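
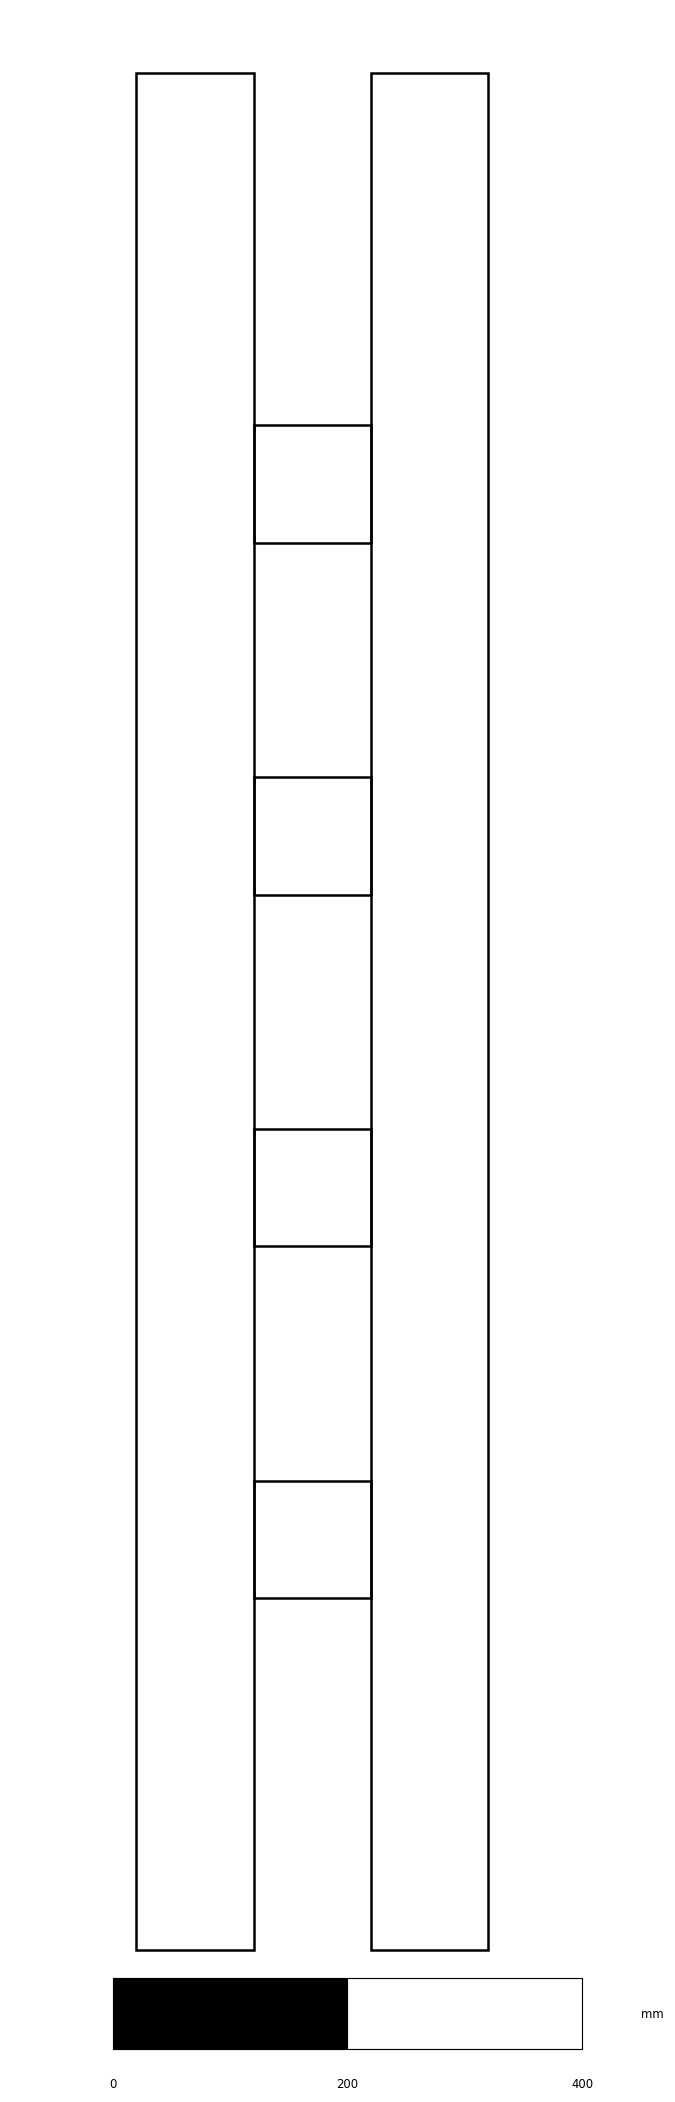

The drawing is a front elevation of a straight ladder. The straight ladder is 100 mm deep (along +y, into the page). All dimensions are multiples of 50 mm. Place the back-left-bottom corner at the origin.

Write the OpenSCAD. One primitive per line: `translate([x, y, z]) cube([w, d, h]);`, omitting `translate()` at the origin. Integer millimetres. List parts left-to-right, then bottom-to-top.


cube([100, 100, 1600]);
translate([100, 0, 300]) cube([100, 100, 100]);
translate([100, 0, 600]) cube([100, 100, 100]);
translate([100, 0, 900]) cube([100, 100, 100]);
translate([100, 0, 1200]) cube([100, 100, 100]);
translate([200, 0, 0]) cube([100, 100, 1600]);


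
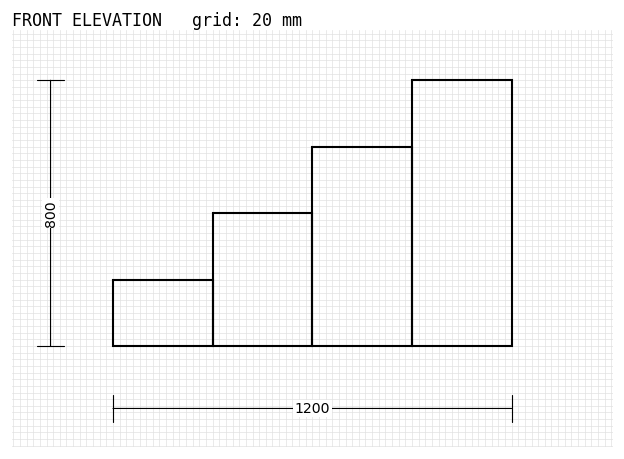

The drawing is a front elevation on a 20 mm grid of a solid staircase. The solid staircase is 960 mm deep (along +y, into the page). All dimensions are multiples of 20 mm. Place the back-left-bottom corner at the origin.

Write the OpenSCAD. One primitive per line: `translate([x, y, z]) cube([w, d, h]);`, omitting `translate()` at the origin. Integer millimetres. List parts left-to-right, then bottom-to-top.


cube([300, 960, 200]);
translate([300, 0, 0]) cube([300, 960, 400]);
translate([600, 0, 0]) cube([300, 960, 600]);
translate([900, 0, 0]) cube([300, 960, 800]);


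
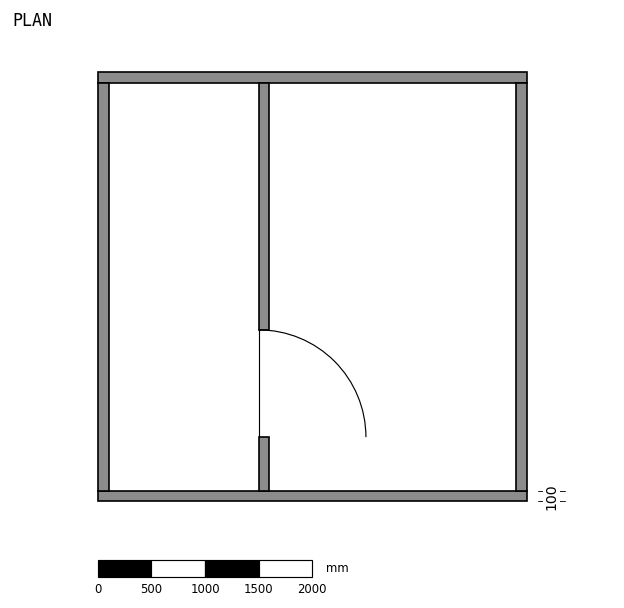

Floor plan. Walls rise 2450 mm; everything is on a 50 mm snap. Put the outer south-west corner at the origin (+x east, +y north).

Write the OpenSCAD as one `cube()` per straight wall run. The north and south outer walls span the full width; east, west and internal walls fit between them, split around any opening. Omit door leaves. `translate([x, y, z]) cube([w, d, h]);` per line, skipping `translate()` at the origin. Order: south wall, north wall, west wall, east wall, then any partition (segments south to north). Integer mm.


cube([4000, 100, 2450]);
translate([0, 3900, 0]) cube([4000, 100, 2450]);
translate([0, 100, 0]) cube([100, 3800, 2450]);
translate([3900, 100, 0]) cube([100, 3800, 2450]);
translate([1500, 100, 0]) cube([100, 500, 2450]);
translate([1500, 1600, 0]) cube([100, 2300, 2450]);


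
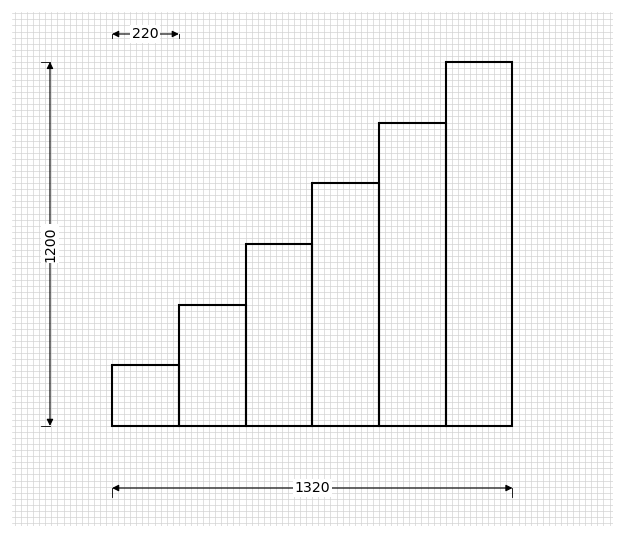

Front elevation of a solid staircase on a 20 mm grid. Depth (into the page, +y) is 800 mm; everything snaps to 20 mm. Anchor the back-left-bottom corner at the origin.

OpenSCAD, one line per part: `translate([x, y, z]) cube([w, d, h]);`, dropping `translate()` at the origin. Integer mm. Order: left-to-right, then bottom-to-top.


cube([220, 800, 200]);
translate([220, 0, 0]) cube([220, 800, 400]);
translate([440, 0, 0]) cube([220, 800, 600]);
translate([660, 0, 0]) cube([220, 800, 800]);
translate([880, 0, 0]) cube([220, 800, 1000]);
translate([1100, 0, 0]) cube([220, 800, 1200]);


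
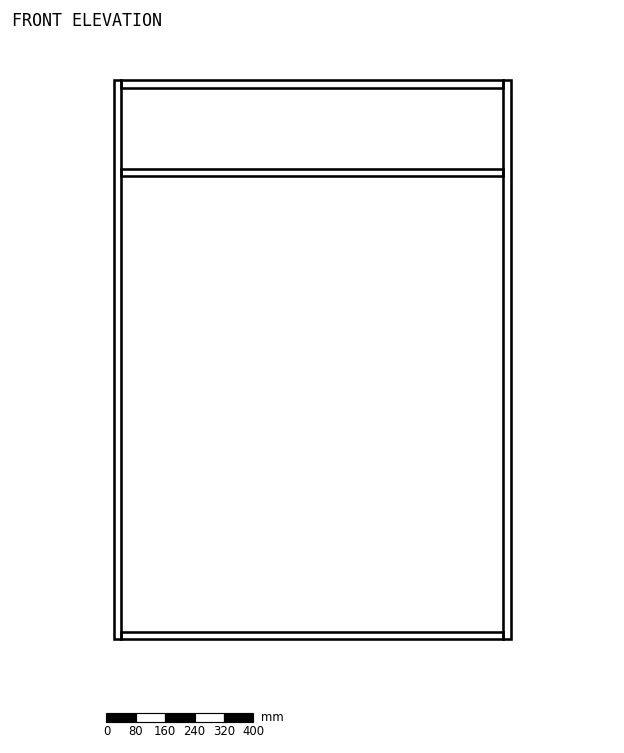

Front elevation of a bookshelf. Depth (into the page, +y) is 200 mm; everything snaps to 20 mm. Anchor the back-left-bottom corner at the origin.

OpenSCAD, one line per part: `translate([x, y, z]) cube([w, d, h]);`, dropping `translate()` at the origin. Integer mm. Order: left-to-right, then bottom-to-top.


cube([20, 200, 1520]);
translate([20, 0, 0]) cube([1040, 200, 20]);
translate([20, 0, 1260]) cube([1040, 200, 20]);
translate([20, 0, 1500]) cube([1040, 200, 20]);
translate([1060, 0, 0]) cube([20, 200, 1520]);


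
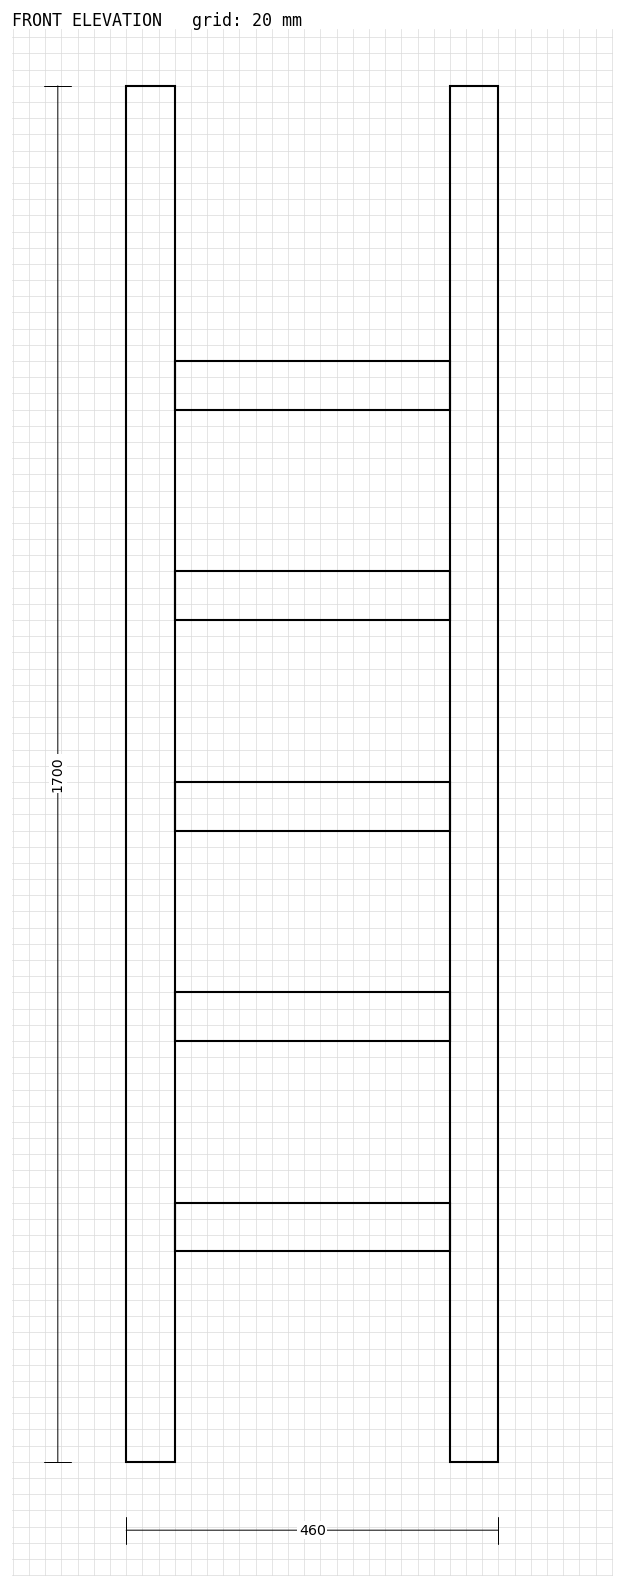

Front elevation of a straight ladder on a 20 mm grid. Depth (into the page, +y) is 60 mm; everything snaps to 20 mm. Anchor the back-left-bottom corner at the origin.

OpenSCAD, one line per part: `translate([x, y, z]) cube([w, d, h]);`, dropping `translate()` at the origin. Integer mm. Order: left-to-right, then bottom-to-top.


cube([60, 60, 1700]);
translate([60, 0, 260]) cube([340, 60, 60]);
translate([60, 0, 520]) cube([340, 60, 60]);
translate([60, 0, 780]) cube([340, 60, 60]);
translate([60, 0, 1040]) cube([340, 60, 60]);
translate([60, 0, 1300]) cube([340, 60, 60]);
translate([400, 0, 0]) cube([60, 60, 1700]);


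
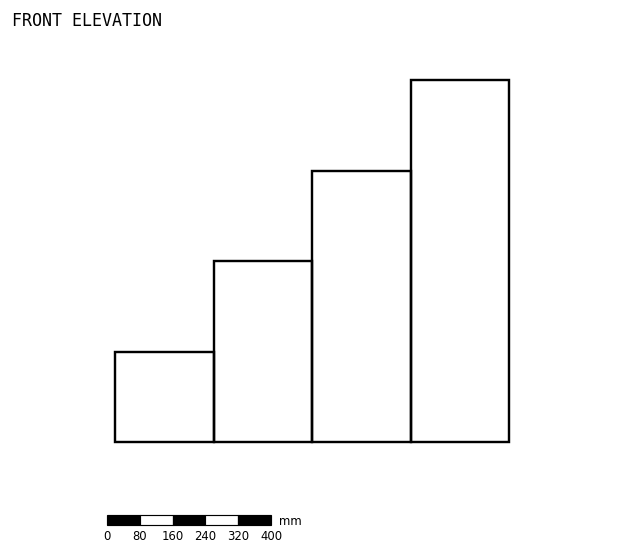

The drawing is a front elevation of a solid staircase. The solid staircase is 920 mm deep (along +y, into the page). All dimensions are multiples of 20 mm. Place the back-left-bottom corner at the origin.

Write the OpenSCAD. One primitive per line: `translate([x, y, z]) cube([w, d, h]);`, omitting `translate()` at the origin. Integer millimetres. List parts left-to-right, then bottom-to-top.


cube([240, 920, 220]);
translate([240, 0, 0]) cube([240, 920, 440]);
translate([480, 0, 0]) cube([240, 920, 660]);
translate([720, 0, 0]) cube([240, 920, 880]);


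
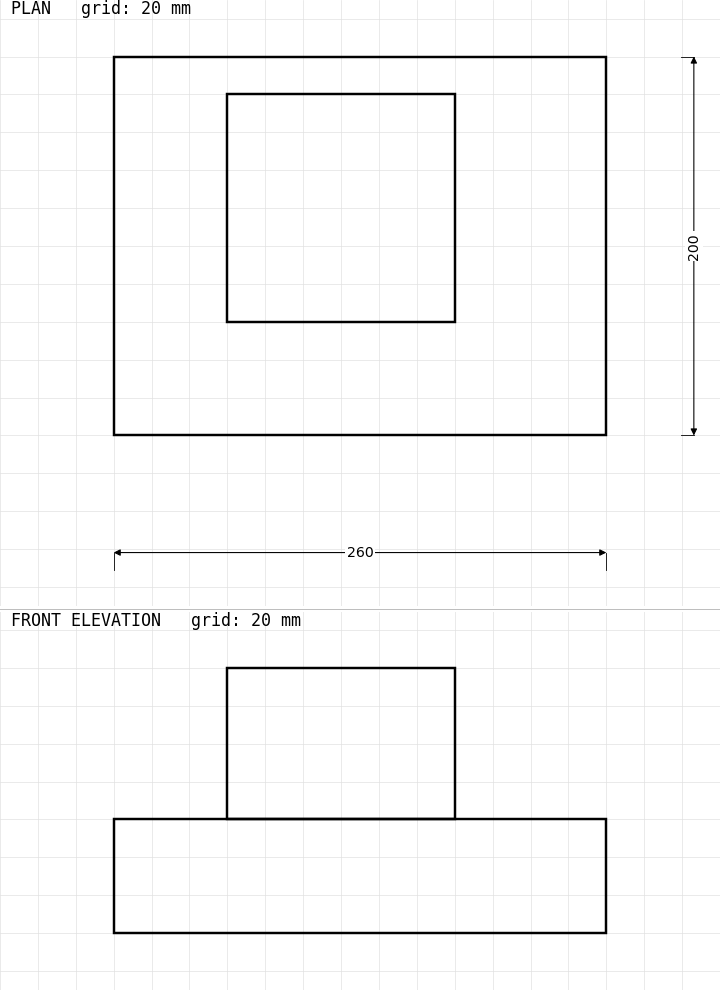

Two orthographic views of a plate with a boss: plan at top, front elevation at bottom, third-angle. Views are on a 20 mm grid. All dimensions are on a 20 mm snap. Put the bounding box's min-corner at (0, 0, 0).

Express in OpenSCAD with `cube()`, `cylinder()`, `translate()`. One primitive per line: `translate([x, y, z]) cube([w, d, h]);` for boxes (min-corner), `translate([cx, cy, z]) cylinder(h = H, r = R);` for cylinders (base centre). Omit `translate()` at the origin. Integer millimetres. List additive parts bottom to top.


cube([260, 200, 60]);
translate([60, 60, 60]) cube([120, 120, 80]);


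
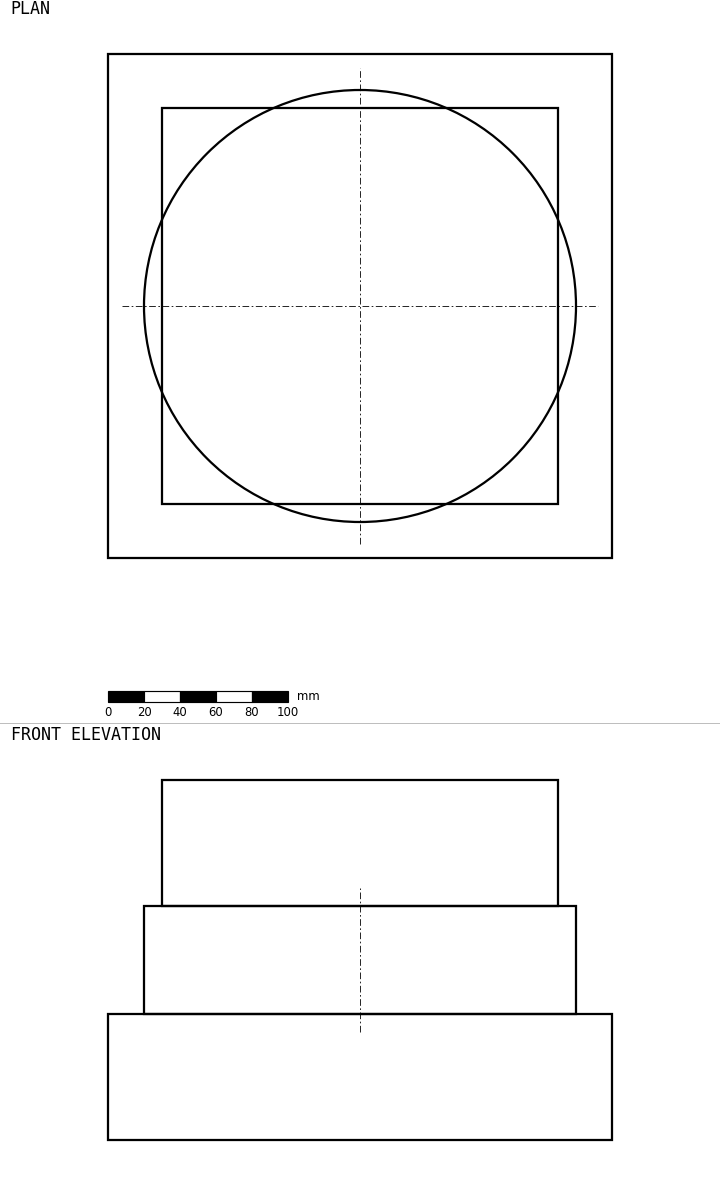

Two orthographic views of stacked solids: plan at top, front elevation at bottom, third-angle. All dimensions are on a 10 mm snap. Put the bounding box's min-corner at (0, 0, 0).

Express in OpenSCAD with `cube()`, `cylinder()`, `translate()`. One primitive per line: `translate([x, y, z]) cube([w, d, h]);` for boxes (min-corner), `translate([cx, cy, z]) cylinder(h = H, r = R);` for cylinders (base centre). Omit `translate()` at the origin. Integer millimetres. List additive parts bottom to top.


cube([280, 280, 70]);
translate([140, 140, 70]) cylinder(h = 60, r = 120);
translate([30, 30, 130]) cube([220, 220, 70]);


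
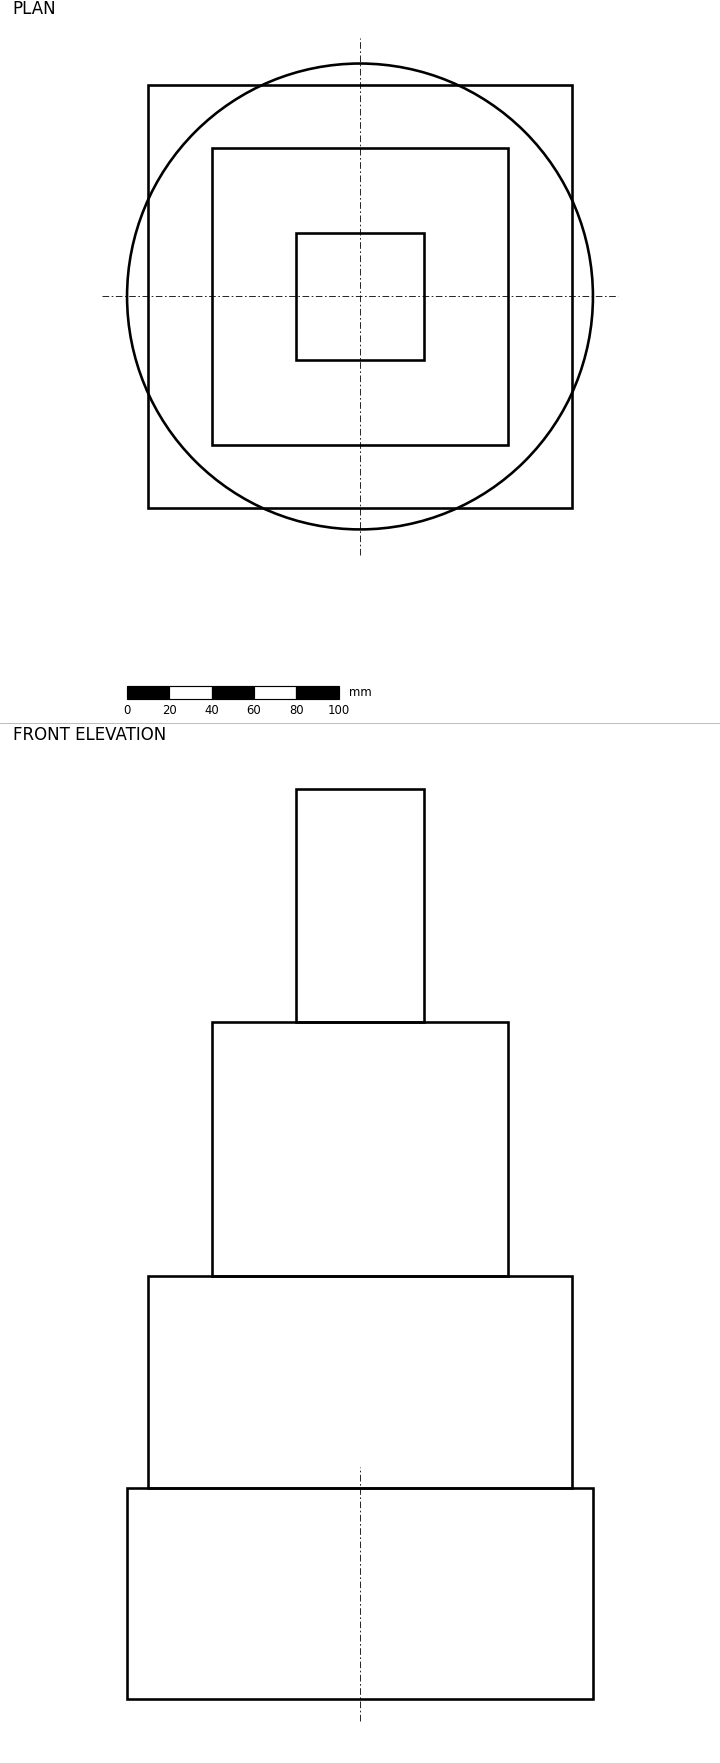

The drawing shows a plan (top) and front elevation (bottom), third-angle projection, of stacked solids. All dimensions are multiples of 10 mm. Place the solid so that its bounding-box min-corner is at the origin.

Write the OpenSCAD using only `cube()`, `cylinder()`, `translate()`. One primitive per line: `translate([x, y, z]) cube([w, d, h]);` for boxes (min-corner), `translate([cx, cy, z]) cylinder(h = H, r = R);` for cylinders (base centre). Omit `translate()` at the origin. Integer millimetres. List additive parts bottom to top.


translate([110, 110, 0]) cylinder(h = 100, r = 110);
translate([10, 10, 100]) cube([200, 200, 100]);
translate([40, 40, 200]) cube([140, 140, 120]);
translate([80, 80, 320]) cube([60, 60, 110]);


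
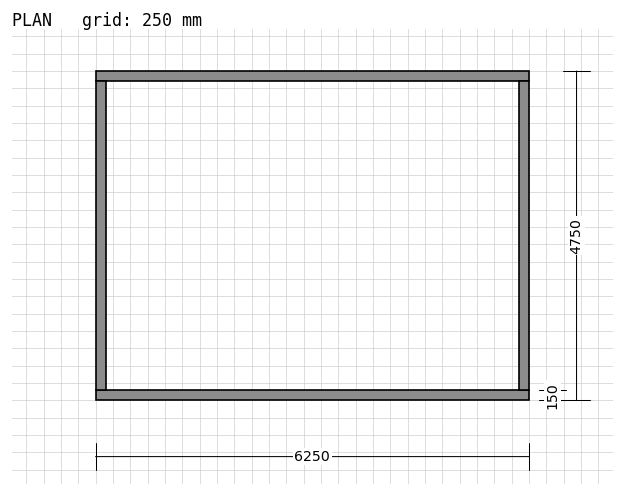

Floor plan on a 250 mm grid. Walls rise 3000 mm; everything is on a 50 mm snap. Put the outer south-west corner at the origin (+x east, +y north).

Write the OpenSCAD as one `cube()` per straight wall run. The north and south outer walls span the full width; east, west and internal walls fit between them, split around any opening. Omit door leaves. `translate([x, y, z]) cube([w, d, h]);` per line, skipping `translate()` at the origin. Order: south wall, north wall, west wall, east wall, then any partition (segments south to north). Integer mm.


cube([6250, 150, 3000]);
translate([0, 4600, 0]) cube([6250, 150, 3000]);
translate([0, 150, 0]) cube([150, 4450, 3000]);
translate([6100, 150, 0]) cube([150, 4450, 3000]);


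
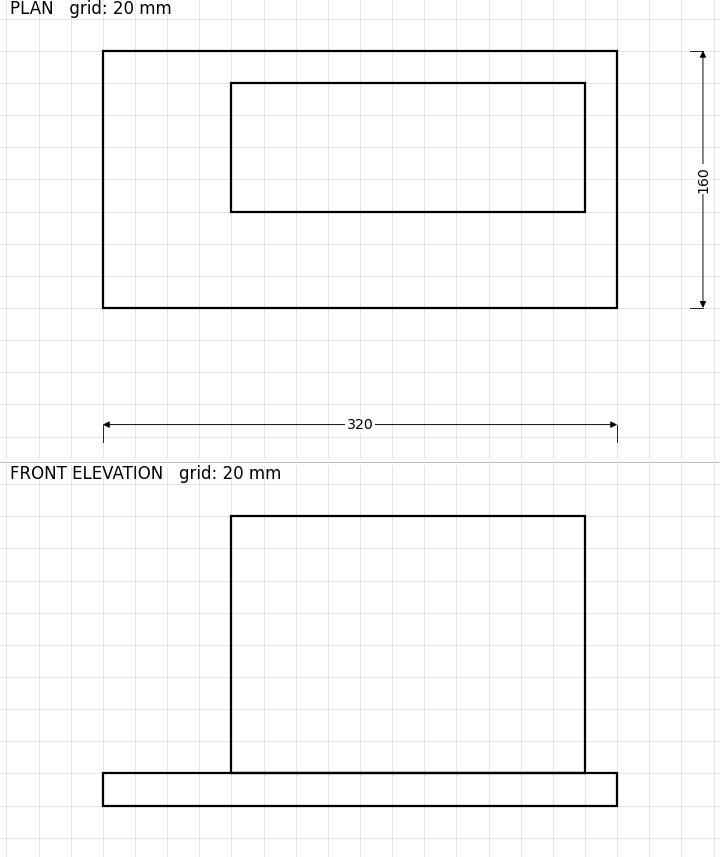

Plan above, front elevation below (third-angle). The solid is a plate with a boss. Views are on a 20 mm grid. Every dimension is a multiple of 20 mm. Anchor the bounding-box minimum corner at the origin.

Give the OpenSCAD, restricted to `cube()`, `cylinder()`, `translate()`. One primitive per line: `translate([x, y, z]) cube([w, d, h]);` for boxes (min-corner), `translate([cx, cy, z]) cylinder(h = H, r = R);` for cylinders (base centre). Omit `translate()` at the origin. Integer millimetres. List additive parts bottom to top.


cube([320, 160, 20]);
translate([80, 60, 20]) cube([220, 80, 160]);


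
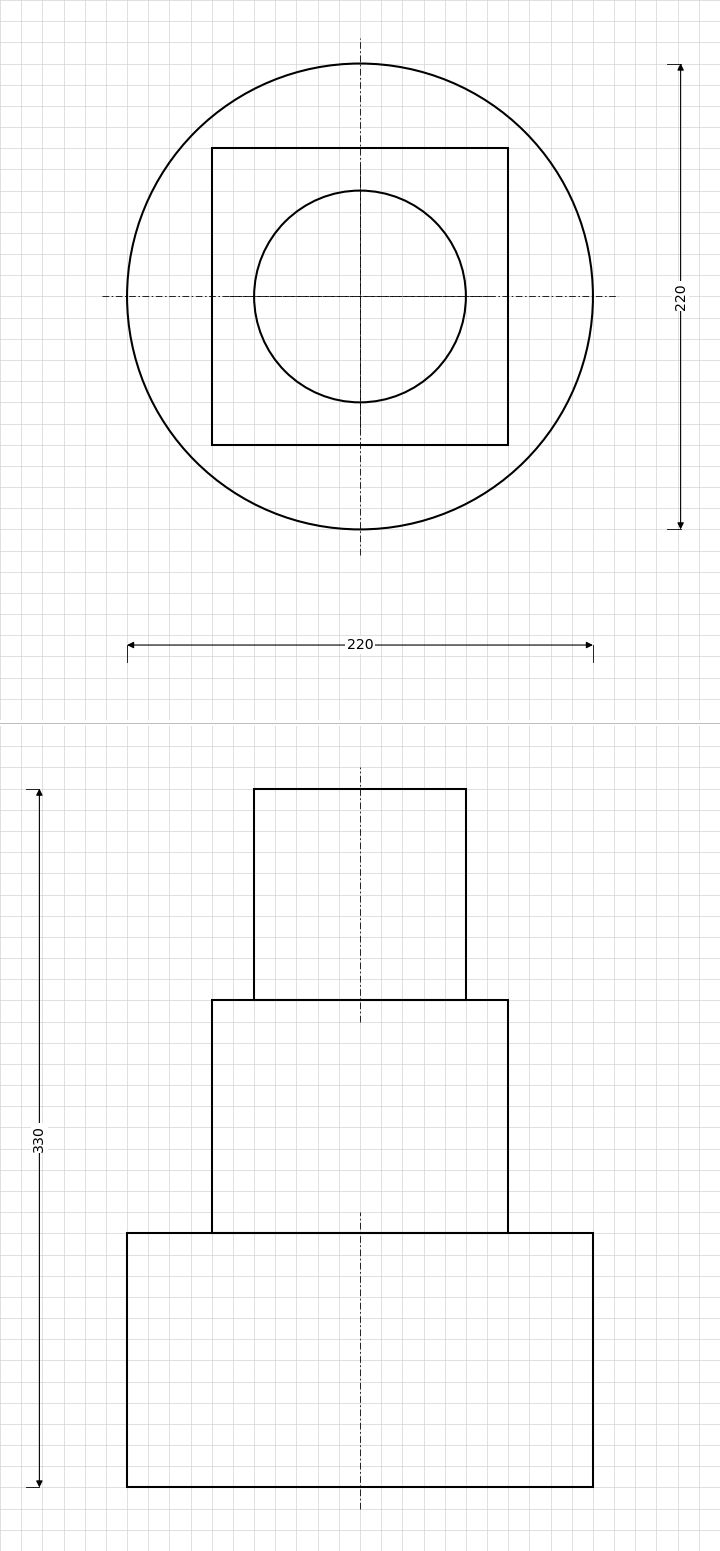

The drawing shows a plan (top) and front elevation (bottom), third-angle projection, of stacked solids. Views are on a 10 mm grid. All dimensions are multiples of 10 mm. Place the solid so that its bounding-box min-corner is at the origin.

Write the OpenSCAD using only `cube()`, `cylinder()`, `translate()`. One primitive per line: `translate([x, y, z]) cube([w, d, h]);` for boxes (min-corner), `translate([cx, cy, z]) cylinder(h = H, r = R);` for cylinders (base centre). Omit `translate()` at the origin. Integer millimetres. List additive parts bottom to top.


translate([110, 110, 0]) cylinder(h = 120, r = 110);
translate([40, 40, 120]) cube([140, 140, 110]);
translate([110, 110, 230]) cylinder(h = 100, r = 50);


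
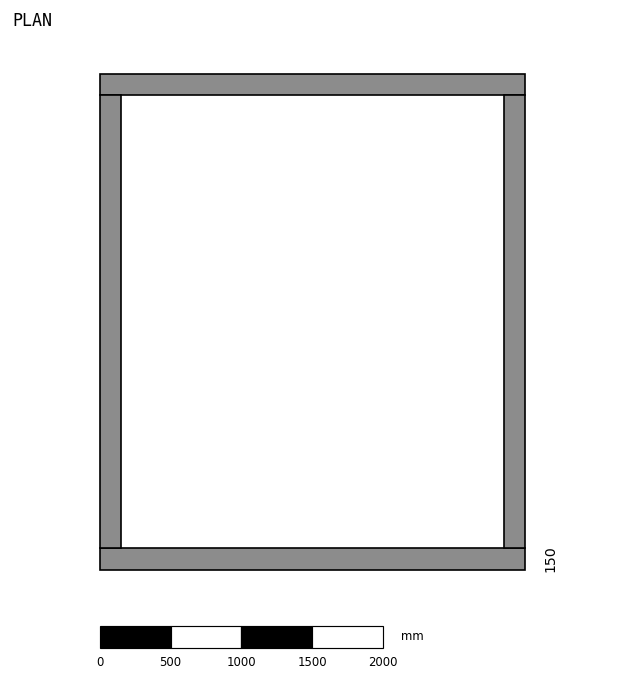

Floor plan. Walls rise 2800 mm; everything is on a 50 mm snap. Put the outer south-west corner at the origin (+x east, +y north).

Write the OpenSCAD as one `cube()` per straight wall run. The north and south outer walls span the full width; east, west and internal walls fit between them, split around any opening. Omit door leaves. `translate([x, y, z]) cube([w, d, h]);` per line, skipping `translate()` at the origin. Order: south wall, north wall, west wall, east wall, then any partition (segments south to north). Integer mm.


cube([3000, 150, 2800]);
translate([0, 3350, 0]) cube([3000, 150, 2800]);
translate([0, 150, 0]) cube([150, 3200, 2800]);
translate([2850, 150, 0]) cube([150, 3200, 2800]);


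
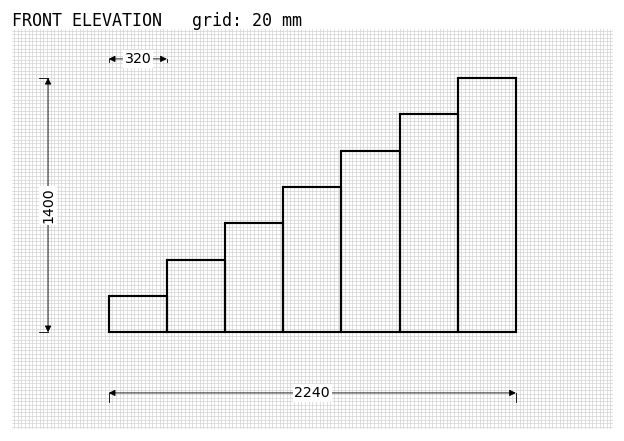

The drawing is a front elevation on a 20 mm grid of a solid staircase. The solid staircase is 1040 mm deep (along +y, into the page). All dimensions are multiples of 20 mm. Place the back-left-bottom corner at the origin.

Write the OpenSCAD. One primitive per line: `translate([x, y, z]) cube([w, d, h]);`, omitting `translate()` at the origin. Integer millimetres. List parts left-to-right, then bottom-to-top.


cube([320, 1040, 200]);
translate([320, 0, 0]) cube([320, 1040, 400]);
translate([640, 0, 0]) cube([320, 1040, 600]);
translate([960, 0, 0]) cube([320, 1040, 800]);
translate([1280, 0, 0]) cube([320, 1040, 1000]);
translate([1600, 0, 0]) cube([320, 1040, 1200]);
translate([1920, 0, 0]) cube([320, 1040, 1400]);


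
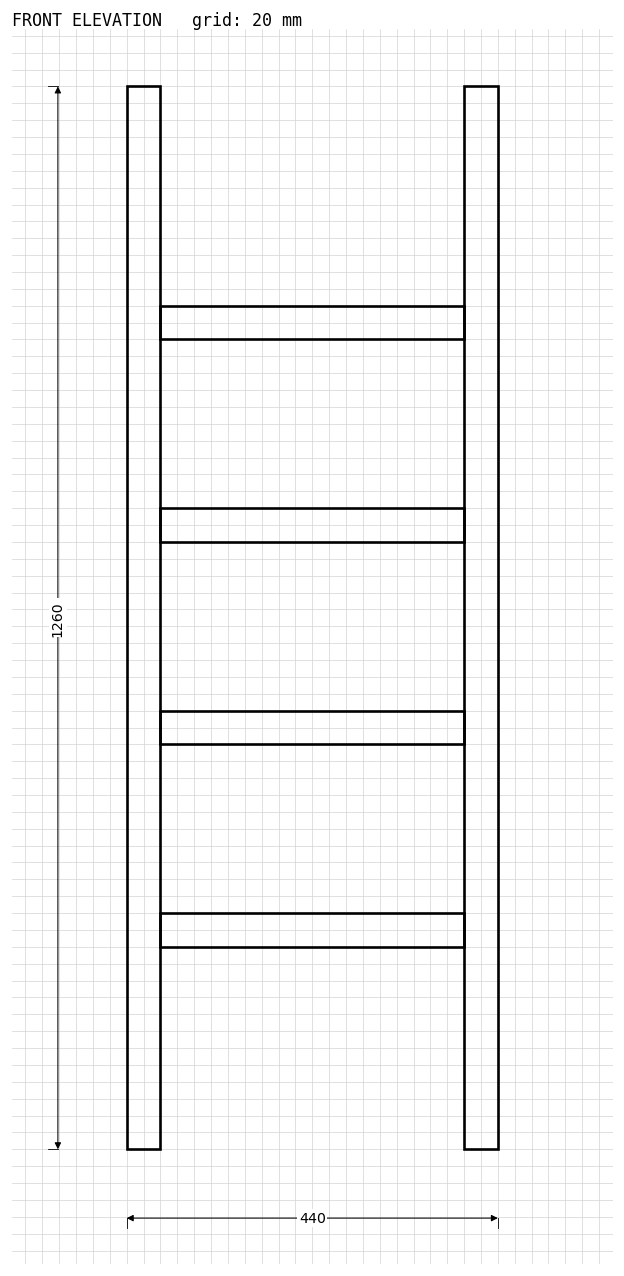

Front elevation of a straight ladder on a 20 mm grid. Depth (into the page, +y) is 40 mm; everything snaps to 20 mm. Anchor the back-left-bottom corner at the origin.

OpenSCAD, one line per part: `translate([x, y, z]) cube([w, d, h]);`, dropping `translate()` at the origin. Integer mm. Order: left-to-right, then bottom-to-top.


cube([40, 40, 1260]);
translate([40, 0, 240]) cube([360, 40, 40]);
translate([40, 0, 480]) cube([360, 40, 40]);
translate([40, 0, 720]) cube([360, 40, 40]);
translate([40, 0, 960]) cube([360, 40, 40]);
translate([400, 0, 0]) cube([40, 40, 1260]);


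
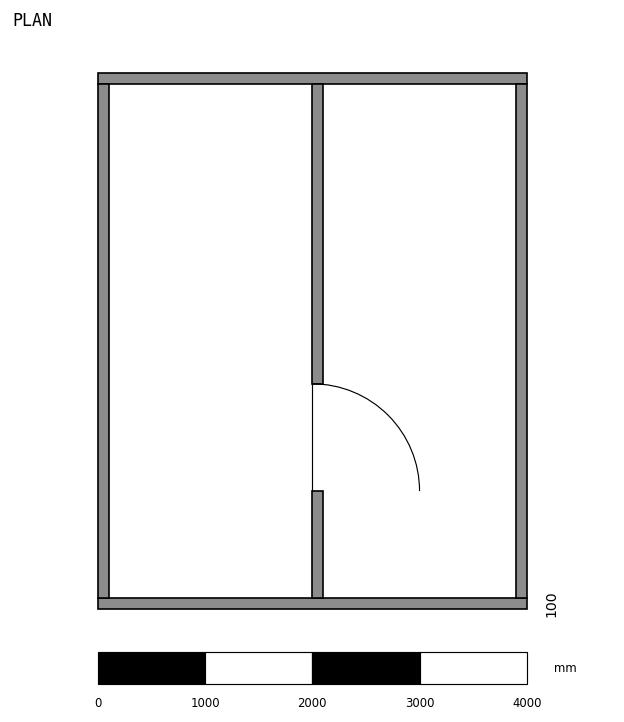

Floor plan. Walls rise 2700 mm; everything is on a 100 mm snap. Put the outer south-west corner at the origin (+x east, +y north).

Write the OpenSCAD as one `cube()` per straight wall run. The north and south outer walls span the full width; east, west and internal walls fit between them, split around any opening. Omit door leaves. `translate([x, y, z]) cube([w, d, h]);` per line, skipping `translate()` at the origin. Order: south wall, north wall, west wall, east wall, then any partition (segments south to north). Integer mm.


cube([4000, 100, 2700]);
translate([0, 4900, 0]) cube([4000, 100, 2700]);
translate([0, 100, 0]) cube([100, 4800, 2700]);
translate([3900, 100, 0]) cube([100, 4800, 2700]);
translate([2000, 100, 0]) cube([100, 1000, 2700]);
translate([2000, 2100, 0]) cube([100, 2800, 2700]);


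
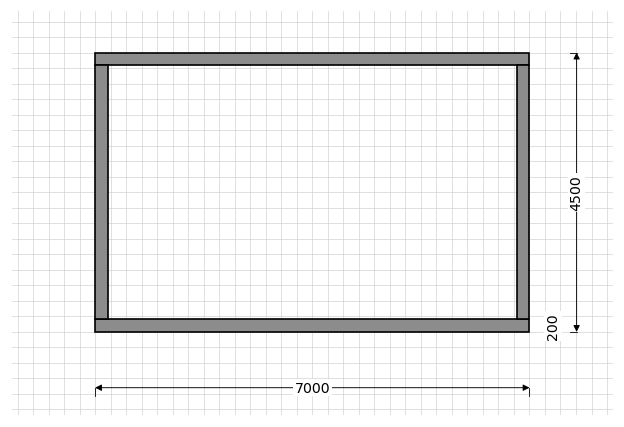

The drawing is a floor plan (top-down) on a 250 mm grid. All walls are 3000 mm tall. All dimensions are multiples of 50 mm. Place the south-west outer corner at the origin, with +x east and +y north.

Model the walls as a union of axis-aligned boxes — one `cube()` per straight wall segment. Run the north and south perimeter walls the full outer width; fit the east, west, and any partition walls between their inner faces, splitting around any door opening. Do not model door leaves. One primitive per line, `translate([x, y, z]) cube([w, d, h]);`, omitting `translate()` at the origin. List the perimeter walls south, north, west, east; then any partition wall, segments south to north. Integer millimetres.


cube([7000, 200, 3000]);
translate([0, 4300, 0]) cube([7000, 200, 3000]);
translate([0, 200, 0]) cube([200, 4100, 3000]);
translate([6800, 200, 0]) cube([200, 4100, 3000]);


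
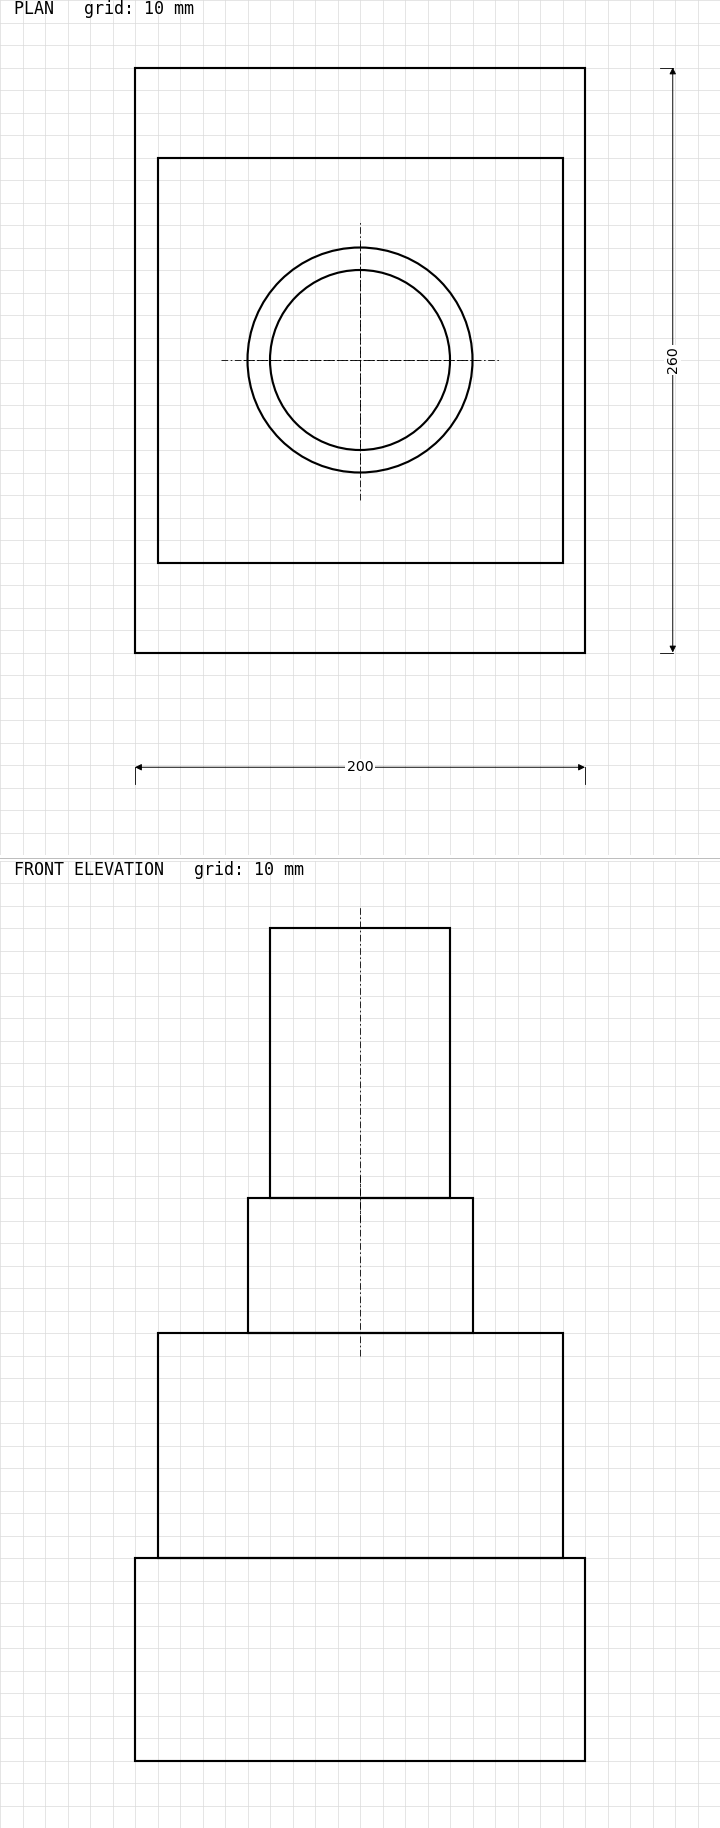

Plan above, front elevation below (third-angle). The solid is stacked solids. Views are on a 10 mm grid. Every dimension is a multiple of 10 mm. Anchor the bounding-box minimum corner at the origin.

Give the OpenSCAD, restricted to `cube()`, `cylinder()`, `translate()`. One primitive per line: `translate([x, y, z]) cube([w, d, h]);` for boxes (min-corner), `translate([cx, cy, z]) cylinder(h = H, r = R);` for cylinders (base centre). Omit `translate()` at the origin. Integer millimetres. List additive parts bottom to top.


cube([200, 260, 90]);
translate([10, 40, 90]) cube([180, 180, 100]);
translate([100, 130, 190]) cylinder(h = 60, r = 50);
translate([100, 130, 250]) cylinder(h = 120, r = 40);


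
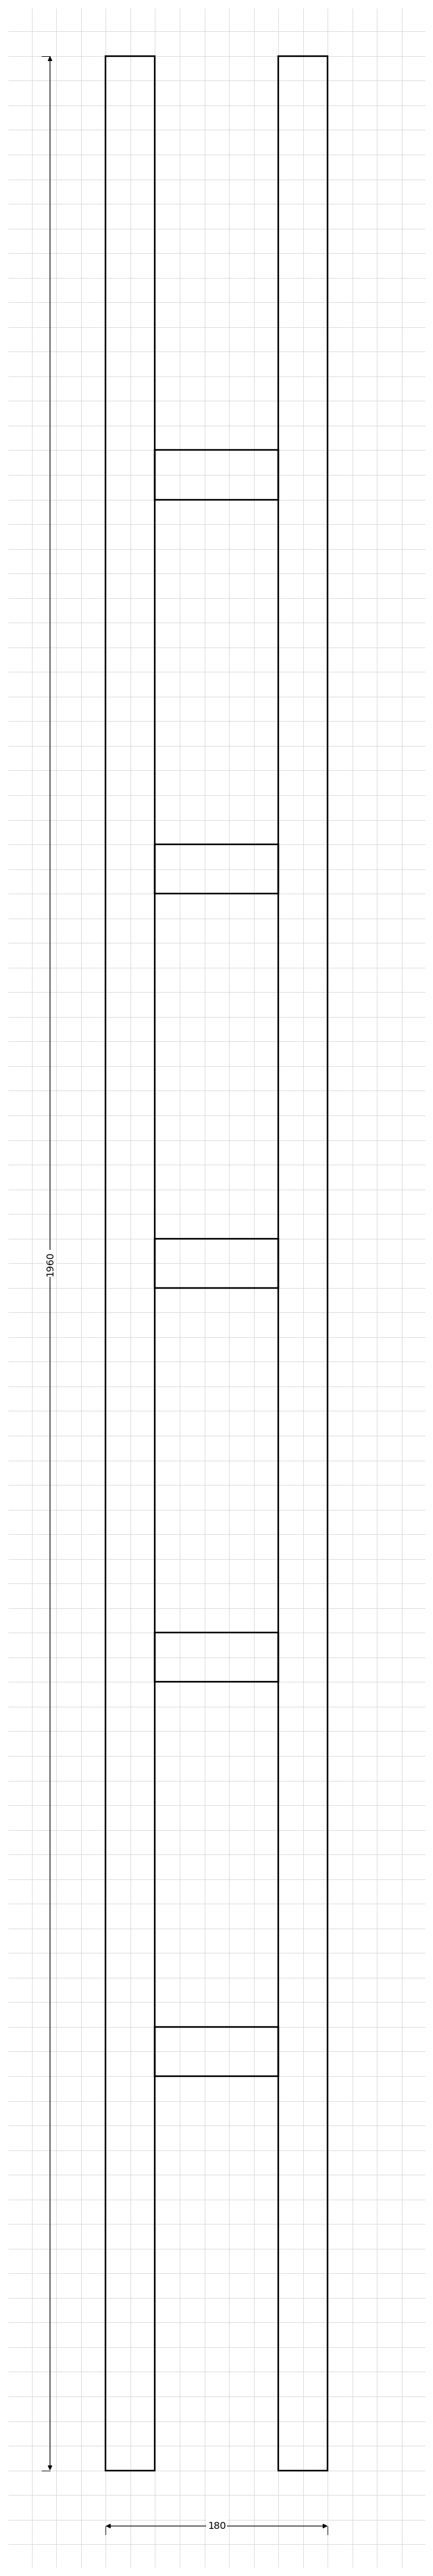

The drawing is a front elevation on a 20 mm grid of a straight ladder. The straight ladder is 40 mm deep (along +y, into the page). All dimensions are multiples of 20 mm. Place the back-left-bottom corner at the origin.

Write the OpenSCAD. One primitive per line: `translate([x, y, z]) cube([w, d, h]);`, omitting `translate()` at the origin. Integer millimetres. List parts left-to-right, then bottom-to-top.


cube([40, 40, 1960]);
translate([40, 0, 320]) cube([100, 40, 40]);
translate([40, 0, 640]) cube([100, 40, 40]);
translate([40, 0, 960]) cube([100, 40, 40]);
translate([40, 0, 1280]) cube([100, 40, 40]);
translate([40, 0, 1600]) cube([100, 40, 40]);
translate([140, 0, 0]) cube([40, 40, 1960]);


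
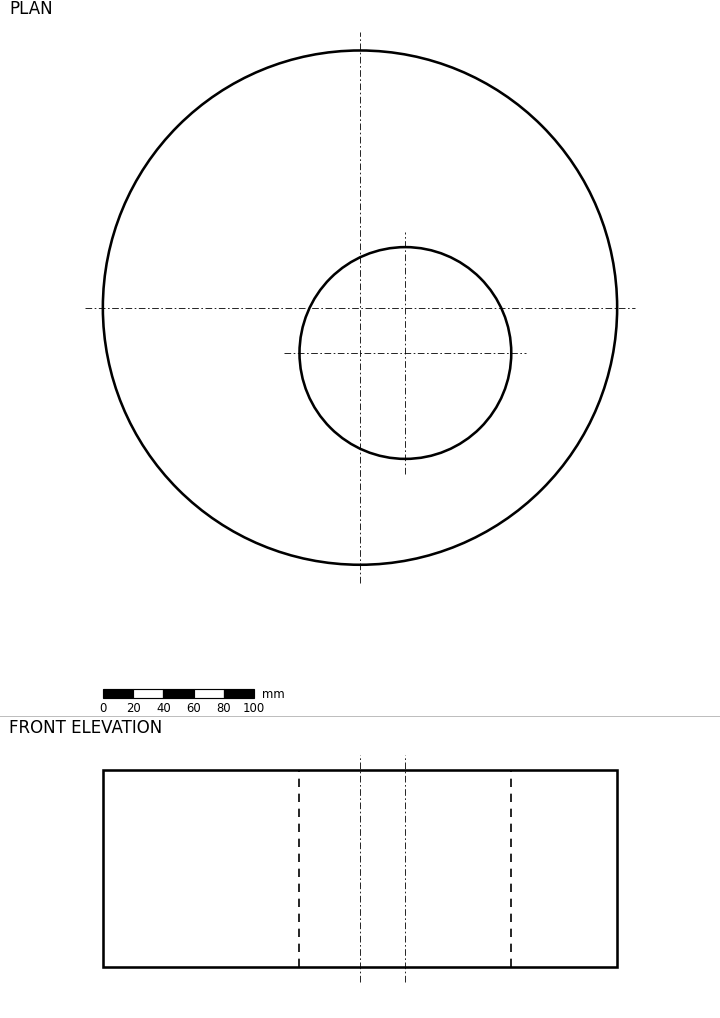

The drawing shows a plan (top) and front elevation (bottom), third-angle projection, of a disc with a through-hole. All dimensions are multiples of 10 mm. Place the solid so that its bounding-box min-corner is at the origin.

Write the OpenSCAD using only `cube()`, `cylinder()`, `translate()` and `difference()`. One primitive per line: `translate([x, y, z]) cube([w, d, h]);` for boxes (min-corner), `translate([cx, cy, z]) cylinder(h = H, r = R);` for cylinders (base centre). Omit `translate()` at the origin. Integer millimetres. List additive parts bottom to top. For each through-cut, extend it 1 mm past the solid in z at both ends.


difference() {
  translate([170, 170, 0]) cylinder(h = 130, r = 170);
  translate([200, 140, -1]) cylinder(h = 132, r = 70);
}


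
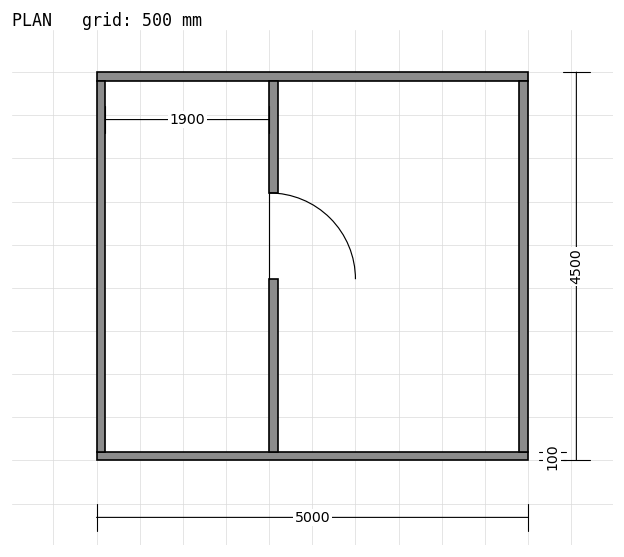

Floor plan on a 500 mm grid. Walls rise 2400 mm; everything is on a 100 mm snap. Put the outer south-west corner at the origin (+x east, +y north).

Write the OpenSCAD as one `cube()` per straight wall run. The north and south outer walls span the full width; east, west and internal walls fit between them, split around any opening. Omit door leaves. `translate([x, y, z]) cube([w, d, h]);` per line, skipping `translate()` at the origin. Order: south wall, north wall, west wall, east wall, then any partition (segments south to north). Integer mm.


cube([5000, 100, 2400]);
translate([0, 4400, 0]) cube([5000, 100, 2400]);
translate([0, 100, 0]) cube([100, 4300, 2400]);
translate([4900, 100, 0]) cube([100, 4300, 2400]);
translate([2000, 100, 0]) cube([100, 2000, 2400]);
translate([2000, 3100, 0]) cube([100, 1300, 2400]);


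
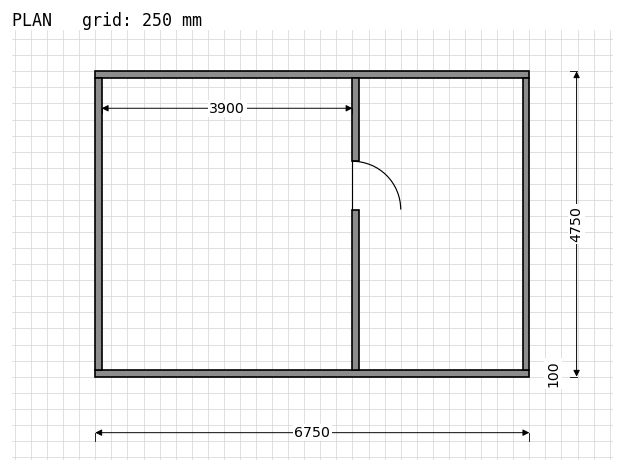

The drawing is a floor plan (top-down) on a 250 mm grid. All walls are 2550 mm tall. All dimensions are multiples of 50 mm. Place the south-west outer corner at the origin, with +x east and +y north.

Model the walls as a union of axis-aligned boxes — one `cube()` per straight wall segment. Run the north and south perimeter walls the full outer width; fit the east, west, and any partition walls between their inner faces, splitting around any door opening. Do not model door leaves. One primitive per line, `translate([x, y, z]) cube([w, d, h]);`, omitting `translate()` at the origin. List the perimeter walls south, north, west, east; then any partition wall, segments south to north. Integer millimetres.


cube([6750, 100, 2550]);
translate([0, 4650, 0]) cube([6750, 100, 2550]);
translate([0, 100, 0]) cube([100, 4550, 2550]);
translate([6650, 100, 0]) cube([100, 4550, 2550]);
translate([4000, 100, 0]) cube([100, 2500, 2550]);
translate([4000, 3350, 0]) cube([100, 1300, 2550]);


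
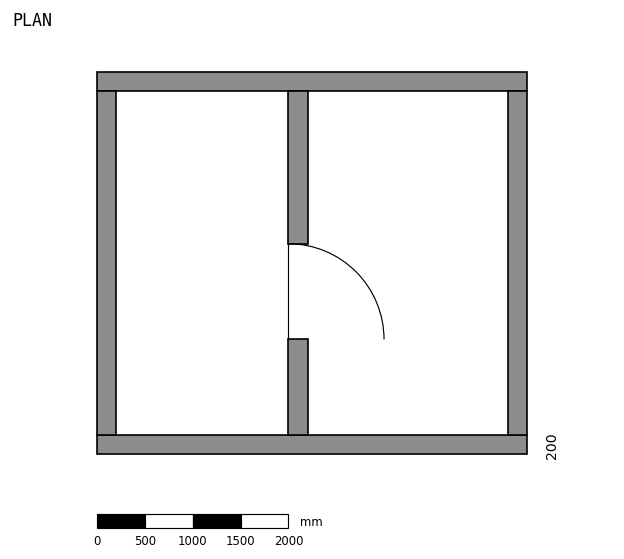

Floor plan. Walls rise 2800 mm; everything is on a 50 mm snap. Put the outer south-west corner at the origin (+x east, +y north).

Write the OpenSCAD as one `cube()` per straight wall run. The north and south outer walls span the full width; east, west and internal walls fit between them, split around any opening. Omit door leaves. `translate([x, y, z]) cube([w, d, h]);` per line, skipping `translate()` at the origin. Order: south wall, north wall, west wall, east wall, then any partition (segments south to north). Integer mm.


cube([4500, 200, 2800]);
translate([0, 3800, 0]) cube([4500, 200, 2800]);
translate([0, 200, 0]) cube([200, 3600, 2800]);
translate([4300, 200, 0]) cube([200, 3600, 2800]);
translate([2000, 200, 0]) cube([200, 1000, 2800]);
translate([2000, 2200, 0]) cube([200, 1600, 2800]);


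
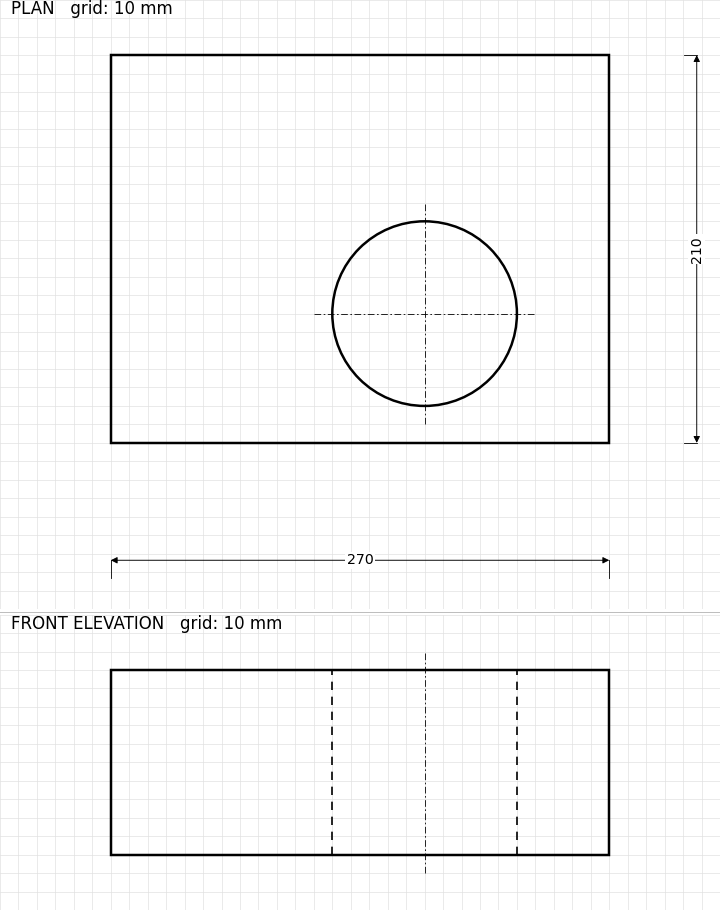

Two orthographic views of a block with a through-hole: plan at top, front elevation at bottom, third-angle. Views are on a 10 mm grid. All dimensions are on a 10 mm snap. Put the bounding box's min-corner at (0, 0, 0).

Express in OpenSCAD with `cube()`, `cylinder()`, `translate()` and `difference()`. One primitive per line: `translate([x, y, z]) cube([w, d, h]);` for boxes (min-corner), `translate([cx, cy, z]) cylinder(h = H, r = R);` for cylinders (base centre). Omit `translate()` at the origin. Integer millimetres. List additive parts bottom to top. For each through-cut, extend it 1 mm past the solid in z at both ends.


difference() {
  cube([270, 210, 100]);
  translate([170, 70, -1]) cylinder(h = 102, r = 50);
}


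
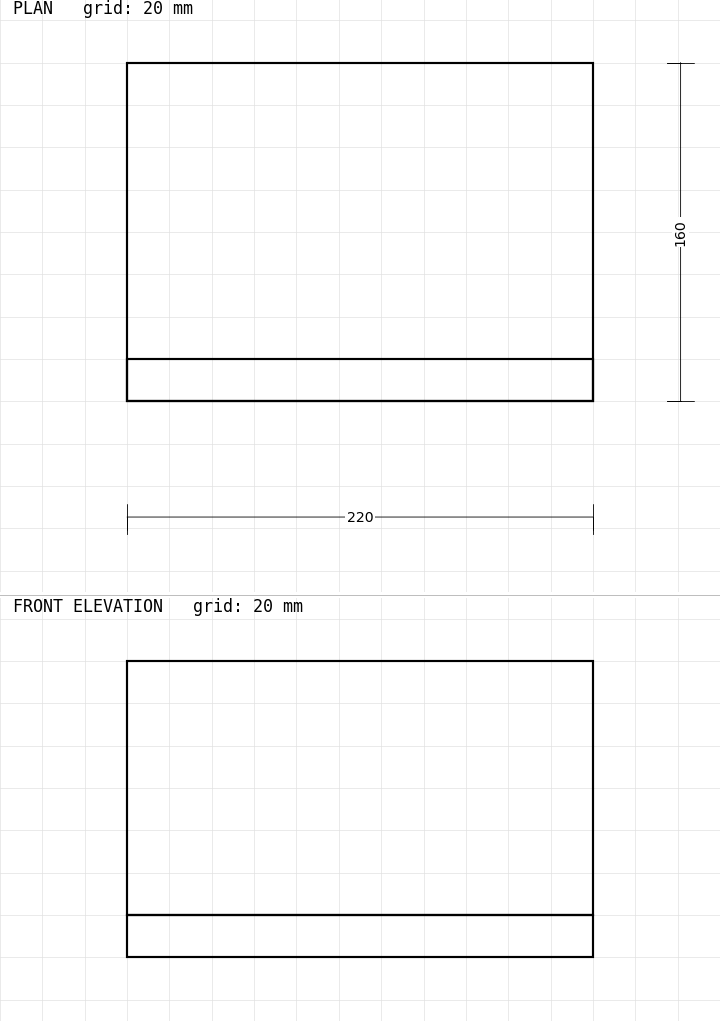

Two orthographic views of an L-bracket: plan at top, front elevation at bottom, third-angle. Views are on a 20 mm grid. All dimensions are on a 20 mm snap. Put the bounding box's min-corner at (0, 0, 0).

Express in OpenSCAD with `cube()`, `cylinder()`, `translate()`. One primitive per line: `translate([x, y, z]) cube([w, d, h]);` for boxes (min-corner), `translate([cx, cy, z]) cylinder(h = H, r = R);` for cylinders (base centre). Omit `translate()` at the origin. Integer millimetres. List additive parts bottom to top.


cube([220, 160, 20]);
translate([0, 0, 20]) cube([220, 20, 120]);


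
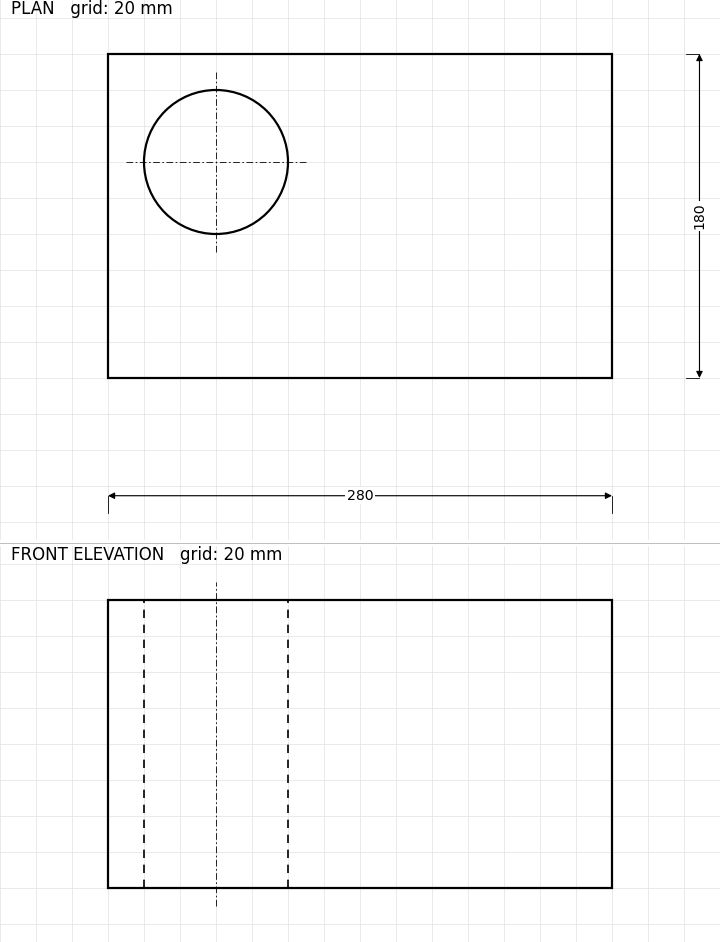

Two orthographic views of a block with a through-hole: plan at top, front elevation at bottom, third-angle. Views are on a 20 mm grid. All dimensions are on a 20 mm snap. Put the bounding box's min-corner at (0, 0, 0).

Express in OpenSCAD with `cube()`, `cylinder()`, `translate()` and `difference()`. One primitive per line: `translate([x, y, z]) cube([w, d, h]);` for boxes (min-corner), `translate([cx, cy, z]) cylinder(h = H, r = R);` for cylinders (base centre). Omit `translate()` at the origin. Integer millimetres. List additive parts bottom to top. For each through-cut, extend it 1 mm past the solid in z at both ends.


difference() {
  cube([280, 180, 160]);
  translate([60, 120, -1]) cylinder(h = 162, r = 40);
}


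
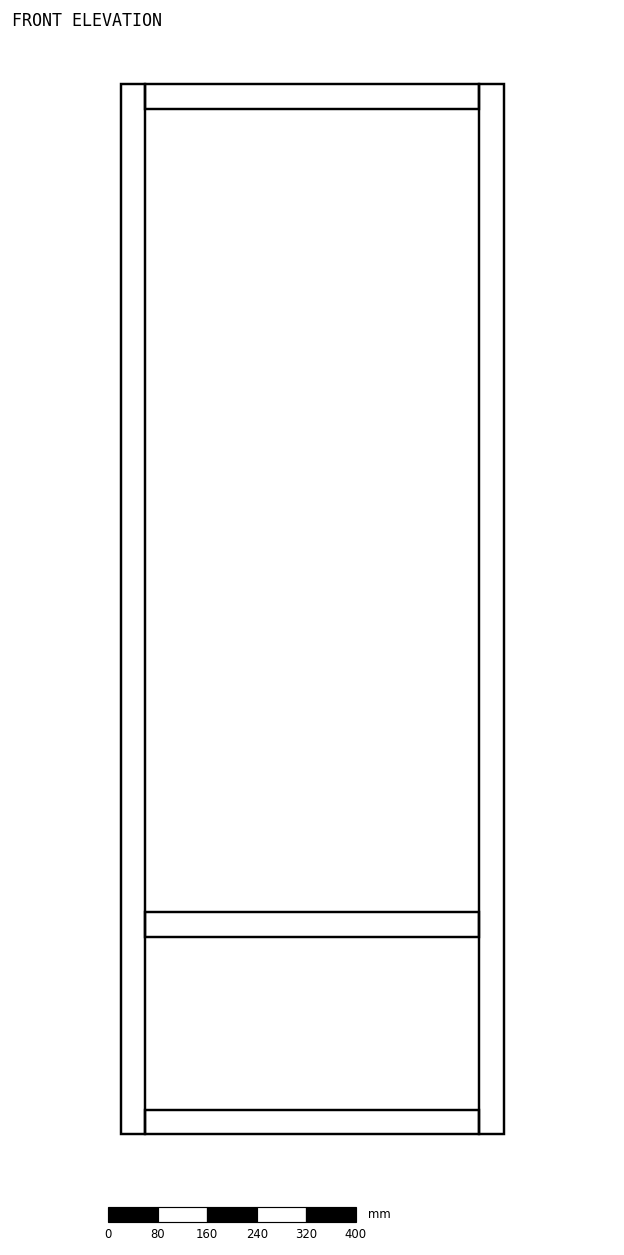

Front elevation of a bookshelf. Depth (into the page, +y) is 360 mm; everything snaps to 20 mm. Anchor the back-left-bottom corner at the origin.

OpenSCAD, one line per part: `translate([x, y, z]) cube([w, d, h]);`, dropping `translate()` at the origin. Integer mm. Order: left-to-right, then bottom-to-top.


cube([40, 360, 1700]);
translate([40, 0, 0]) cube([540, 360, 40]);
translate([40, 0, 320]) cube([540, 360, 40]);
translate([40, 0, 1660]) cube([540, 360, 40]);
translate([580, 0, 0]) cube([40, 360, 1700]);


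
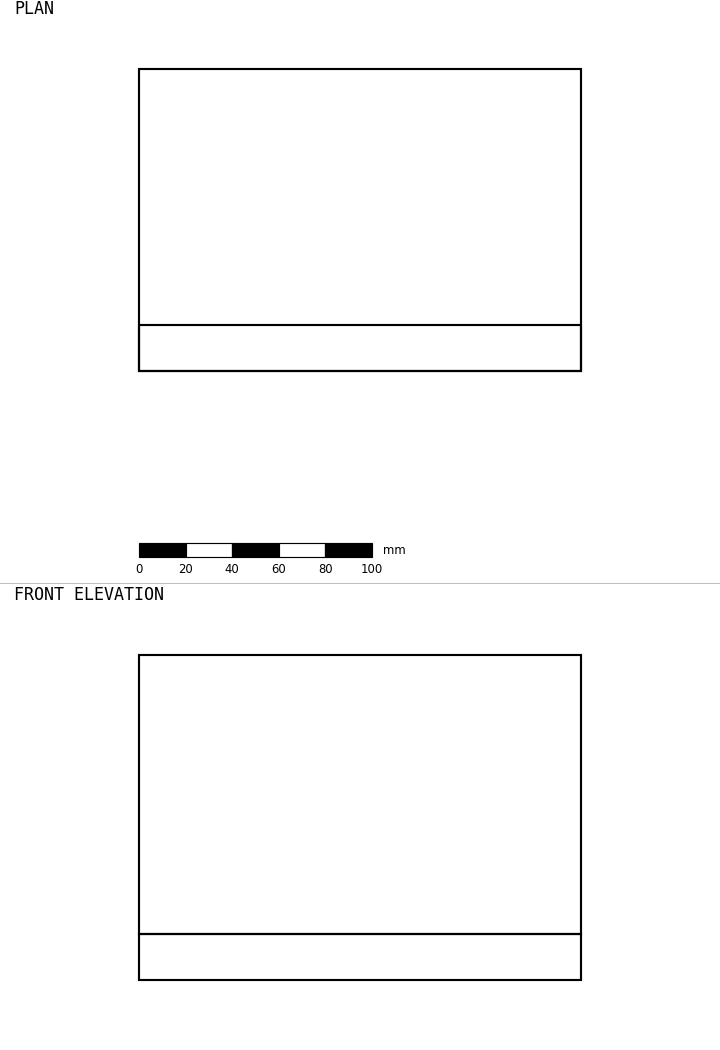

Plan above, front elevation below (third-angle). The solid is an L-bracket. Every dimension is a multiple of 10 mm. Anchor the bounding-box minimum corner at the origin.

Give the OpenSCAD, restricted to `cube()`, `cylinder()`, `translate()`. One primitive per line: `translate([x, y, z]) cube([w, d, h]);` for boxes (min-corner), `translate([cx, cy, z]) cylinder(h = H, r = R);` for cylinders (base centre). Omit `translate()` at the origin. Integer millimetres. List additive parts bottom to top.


cube([190, 130, 20]);
translate([0, 0, 20]) cube([190, 20, 120]);


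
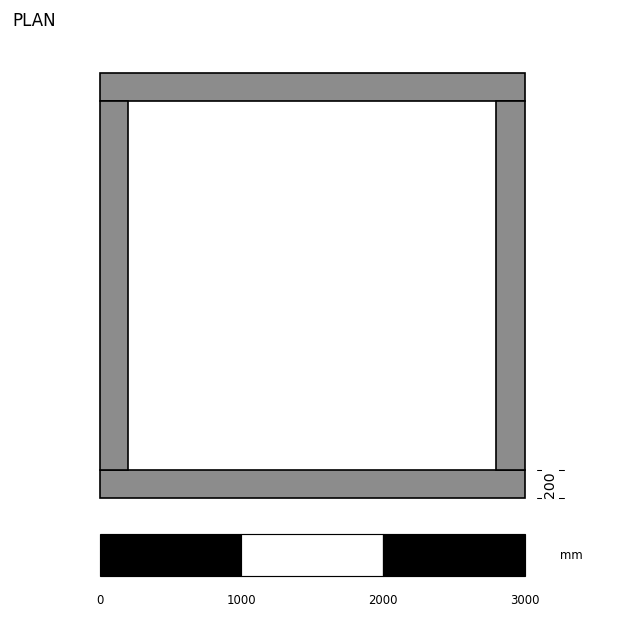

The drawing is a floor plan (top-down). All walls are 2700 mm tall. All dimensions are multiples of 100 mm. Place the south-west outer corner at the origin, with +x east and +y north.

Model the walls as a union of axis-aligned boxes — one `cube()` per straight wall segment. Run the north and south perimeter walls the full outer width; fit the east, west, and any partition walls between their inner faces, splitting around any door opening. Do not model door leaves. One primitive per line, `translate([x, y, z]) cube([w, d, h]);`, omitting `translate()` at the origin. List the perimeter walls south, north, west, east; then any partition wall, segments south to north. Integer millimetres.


cube([3000, 200, 2700]);
translate([0, 2800, 0]) cube([3000, 200, 2700]);
translate([0, 200, 0]) cube([200, 2600, 2700]);
translate([2800, 200, 0]) cube([200, 2600, 2700]);


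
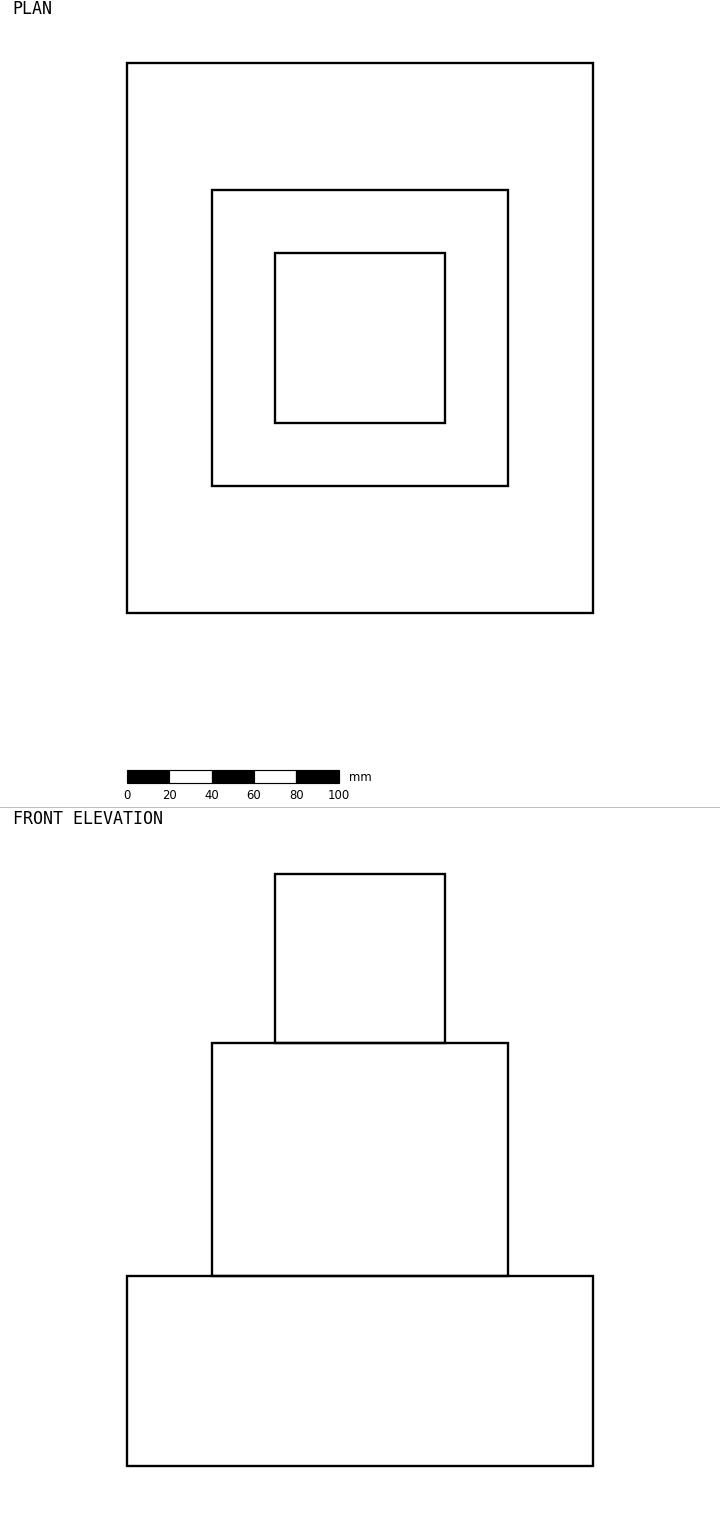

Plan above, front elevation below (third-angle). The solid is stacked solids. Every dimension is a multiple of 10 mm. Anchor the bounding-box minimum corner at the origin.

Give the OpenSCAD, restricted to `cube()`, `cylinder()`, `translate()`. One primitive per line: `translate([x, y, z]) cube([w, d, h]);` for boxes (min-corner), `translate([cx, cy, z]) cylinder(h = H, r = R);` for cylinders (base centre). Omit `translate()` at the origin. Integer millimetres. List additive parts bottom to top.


cube([220, 260, 90]);
translate([40, 60, 90]) cube([140, 140, 110]);
translate([70, 90, 200]) cube([80, 80, 80]);


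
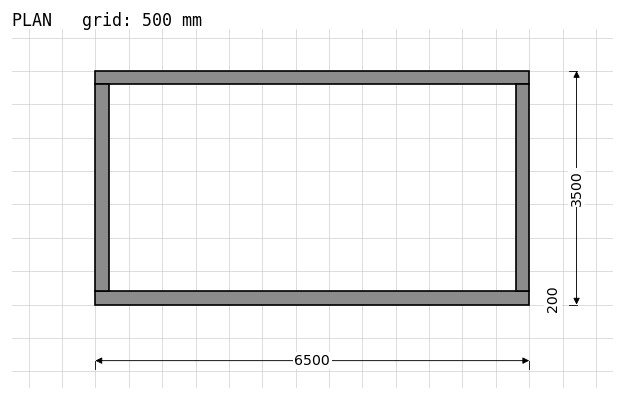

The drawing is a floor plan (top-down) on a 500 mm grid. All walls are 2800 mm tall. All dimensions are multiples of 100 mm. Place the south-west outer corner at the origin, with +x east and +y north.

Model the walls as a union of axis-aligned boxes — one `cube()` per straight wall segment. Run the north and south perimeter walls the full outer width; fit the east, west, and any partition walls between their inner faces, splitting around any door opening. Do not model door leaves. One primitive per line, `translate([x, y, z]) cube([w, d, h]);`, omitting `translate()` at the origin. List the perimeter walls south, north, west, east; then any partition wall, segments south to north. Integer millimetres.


cube([6500, 200, 2800]);
translate([0, 3300, 0]) cube([6500, 200, 2800]);
translate([0, 200, 0]) cube([200, 3100, 2800]);
translate([6300, 200, 0]) cube([200, 3100, 2800]);


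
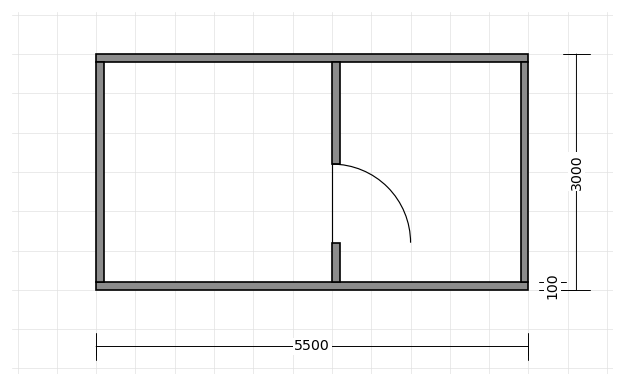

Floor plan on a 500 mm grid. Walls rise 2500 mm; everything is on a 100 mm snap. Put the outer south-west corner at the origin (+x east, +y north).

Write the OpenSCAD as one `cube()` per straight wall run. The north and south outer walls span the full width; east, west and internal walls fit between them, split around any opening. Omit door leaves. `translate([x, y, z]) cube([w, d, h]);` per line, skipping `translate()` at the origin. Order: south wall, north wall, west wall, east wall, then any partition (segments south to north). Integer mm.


cube([5500, 100, 2500]);
translate([0, 2900, 0]) cube([5500, 100, 2500]);
translate([0, 100, 0]) cube([100, 2800, 2500]);
translate([5400, 100, 0]) cube([100, 2800, 2500]);
translate([3000, 100, 0]) cube([100, 500, 2500]);
translate([3000, 1600, 0]) cube([100, 1300, 2500]);


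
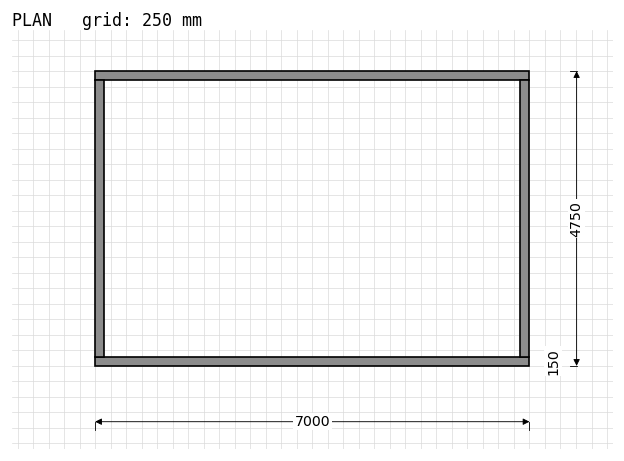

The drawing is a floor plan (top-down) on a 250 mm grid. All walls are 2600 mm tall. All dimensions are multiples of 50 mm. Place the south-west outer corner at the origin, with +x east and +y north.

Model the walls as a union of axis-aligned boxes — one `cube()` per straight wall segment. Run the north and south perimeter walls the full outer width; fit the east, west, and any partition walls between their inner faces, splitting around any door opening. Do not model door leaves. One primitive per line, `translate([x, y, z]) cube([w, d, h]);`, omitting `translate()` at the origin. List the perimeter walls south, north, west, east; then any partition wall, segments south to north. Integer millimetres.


cube([7000, 150, 2600]);
translate([0, 4600, 0]) cube([7000, 150, 2600]);
translate([0, 150, 0]) cube([150, 4450, 2600]);
translate([6850, 150, 0]) cube([150, 4450, 2600]);


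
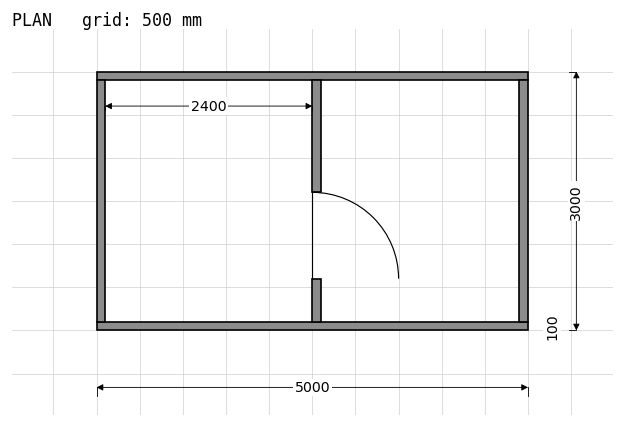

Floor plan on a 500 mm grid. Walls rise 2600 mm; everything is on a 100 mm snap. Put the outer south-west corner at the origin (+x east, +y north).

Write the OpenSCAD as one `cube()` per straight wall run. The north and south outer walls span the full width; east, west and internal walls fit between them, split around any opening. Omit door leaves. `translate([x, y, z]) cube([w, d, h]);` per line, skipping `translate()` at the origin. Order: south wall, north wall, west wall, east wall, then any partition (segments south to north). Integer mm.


cube([5000, 100, 2600]);
translate([0, 2900, 0]) cube([5000, 100, 2600]);
translate([0, 100, 0]) cube([100, 2800, 2600]);
translate([4900, 100, 0]) cube([100, 2800, 2600]);
translate([2500, 100, 0]) cube([100, 500, 2600]);
translate([2500, 1600, 0]) cube([100, 1300, 2600]);


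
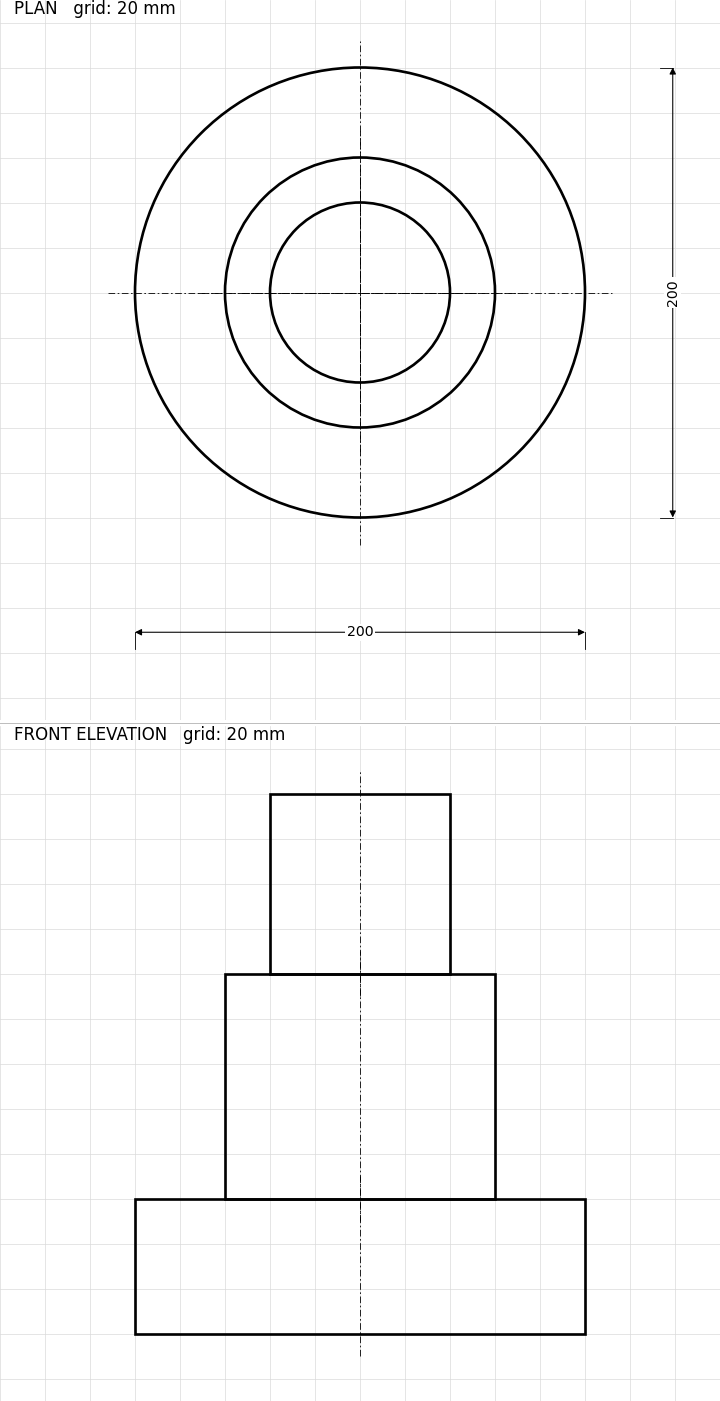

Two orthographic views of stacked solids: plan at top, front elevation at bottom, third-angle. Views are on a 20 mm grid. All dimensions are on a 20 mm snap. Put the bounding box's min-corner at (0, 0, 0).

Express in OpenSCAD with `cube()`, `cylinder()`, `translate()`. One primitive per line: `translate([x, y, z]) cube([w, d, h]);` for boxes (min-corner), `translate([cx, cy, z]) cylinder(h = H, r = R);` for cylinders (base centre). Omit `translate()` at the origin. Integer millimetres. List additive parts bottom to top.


translate([100, 100, 0]) cylinder(h = 60, r = 100);
translate([100, 100, 60]) cylinder(h = 100, r = 60);
translate([100, 100, 160]) cylinder(h = 80, r = 40);
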